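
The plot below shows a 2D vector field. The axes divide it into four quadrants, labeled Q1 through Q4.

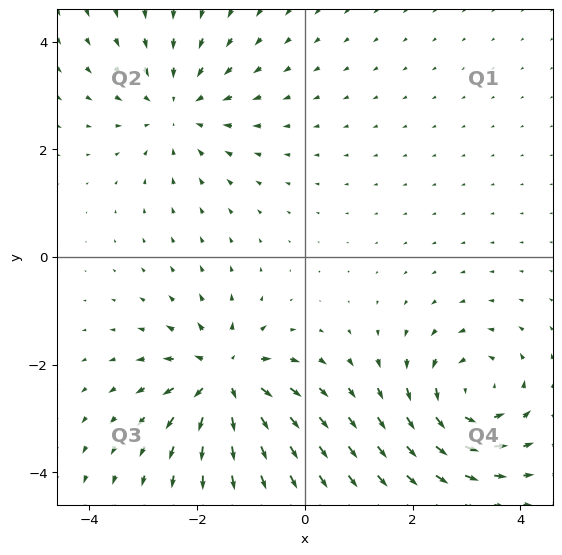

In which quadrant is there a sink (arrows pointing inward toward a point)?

Q2

The sink sits at approximately (-2.4, 2.8), which lies in quadrant Q2. The divergence there is about -3, negative as expected for a sink.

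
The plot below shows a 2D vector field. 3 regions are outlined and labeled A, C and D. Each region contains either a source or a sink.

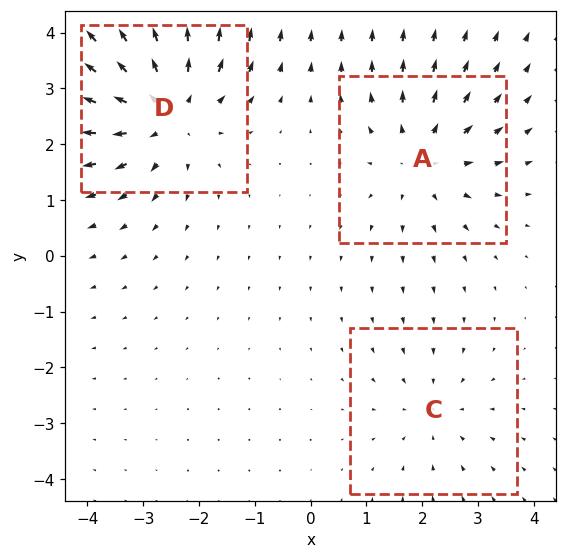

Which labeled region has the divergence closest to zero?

Divergence at each region's feature centre — A: about +3, C: about -2, D: about +4. Region C is closest to zero.

C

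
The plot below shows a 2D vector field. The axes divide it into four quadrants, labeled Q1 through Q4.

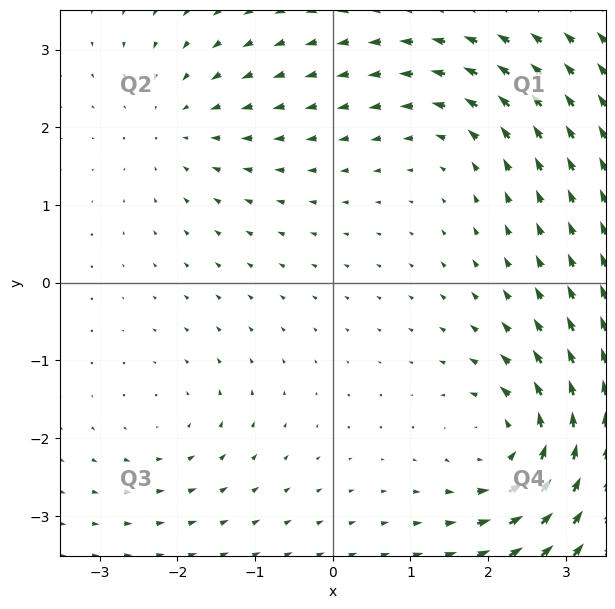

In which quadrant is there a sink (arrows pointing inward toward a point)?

The sink sits at approximately (-2.0, 2.0), which lies in quadrant Q2. The divergence there is about -3, negative as expected for a sink.

Q2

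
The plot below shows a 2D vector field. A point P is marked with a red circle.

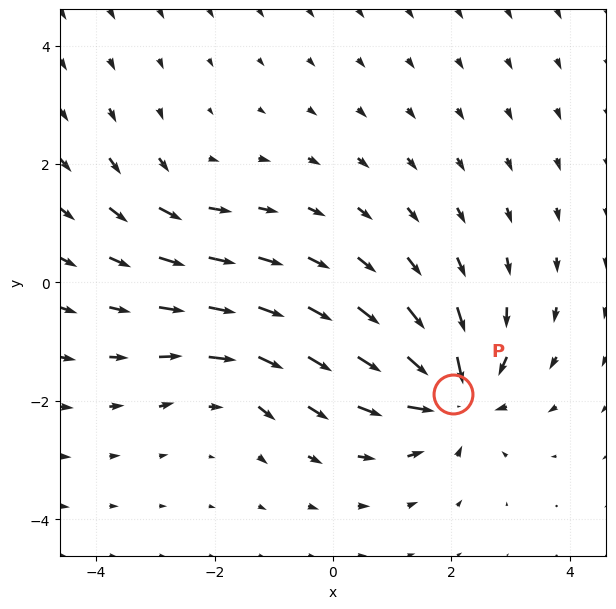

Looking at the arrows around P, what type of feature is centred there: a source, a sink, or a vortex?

At P (2.0, -1.9) the arrows converge inward. Divergence about -6, curl ≈0 — negative divergence with near-zero curl is a sink.

sink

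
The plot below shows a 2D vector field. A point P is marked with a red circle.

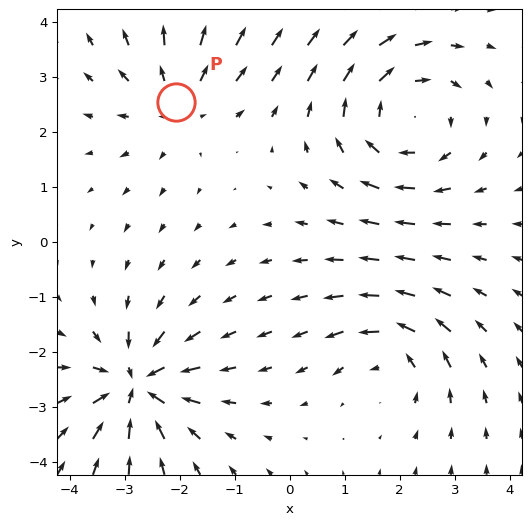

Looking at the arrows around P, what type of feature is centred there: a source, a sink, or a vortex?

source

At P (-2.1, 2.5) the arrows spread outward. Divergence about +3, curl ≈0 — positive divergence with near-zero curl is a source.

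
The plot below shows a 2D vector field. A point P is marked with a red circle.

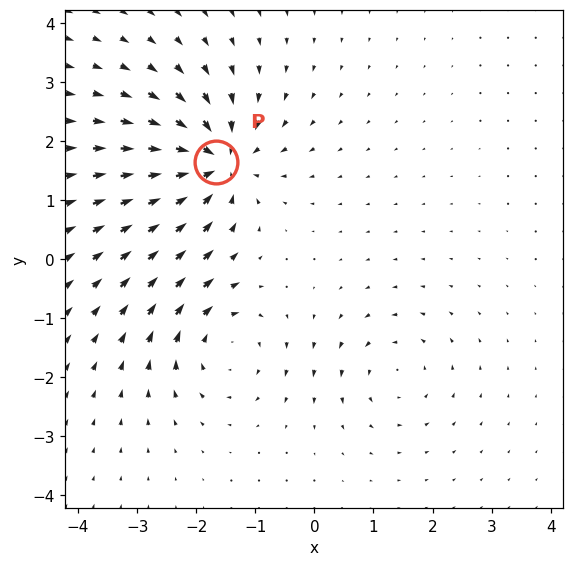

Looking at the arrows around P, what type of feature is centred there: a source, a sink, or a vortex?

sink

At P (-1.7, 1.6) the arrows converge inward. Divergence about -7, curl ≈0 — negative divergence with near-zero curl is a sink.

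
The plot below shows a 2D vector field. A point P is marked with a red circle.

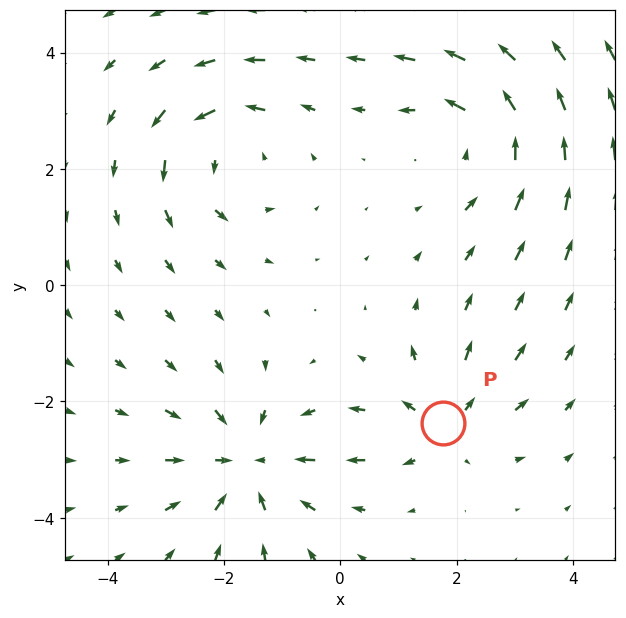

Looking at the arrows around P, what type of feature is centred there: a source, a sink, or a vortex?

source

At P (1.8, -2.4) the arrows spread outward. Divergence about +4, curl ≈0 — positive divergence with near-zero curl is a source.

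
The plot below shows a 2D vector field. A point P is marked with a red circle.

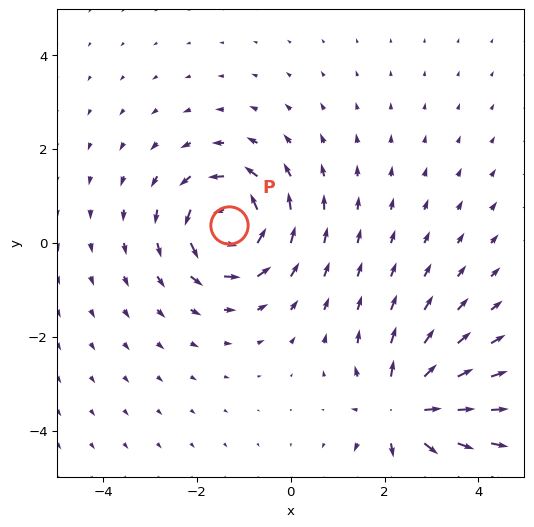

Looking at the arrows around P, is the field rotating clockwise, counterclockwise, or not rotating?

counterclockwise

Near P at (-1.3, 0.4) the arrows circulate counterclockwise. The curl (z-component) there is about +6; positive curl means counterclockwise rotation.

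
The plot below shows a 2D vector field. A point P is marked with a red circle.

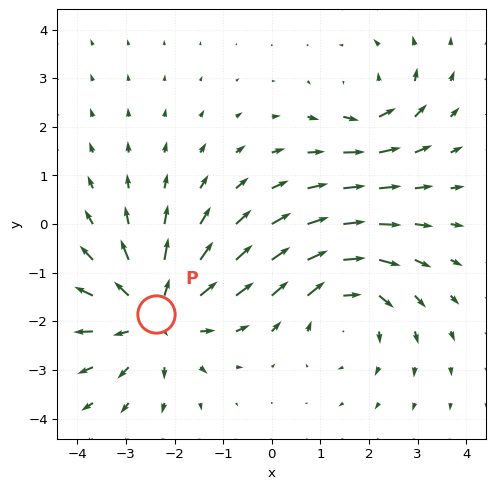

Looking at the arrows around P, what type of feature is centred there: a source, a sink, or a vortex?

At P (-2.4, -1.8) the arrows spread outward. Divergence about +4, curl ≈0 — positive divergence with near-zero curl is a source.

source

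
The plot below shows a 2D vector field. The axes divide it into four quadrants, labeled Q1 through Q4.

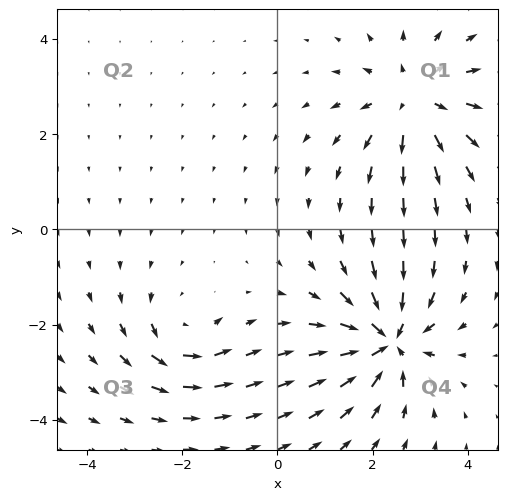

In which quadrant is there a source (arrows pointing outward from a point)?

Q1

The source sits at approximately (2.9, 2.7), which lies in quadrant Q1. The divergence there is about +4, positive as expected for a source.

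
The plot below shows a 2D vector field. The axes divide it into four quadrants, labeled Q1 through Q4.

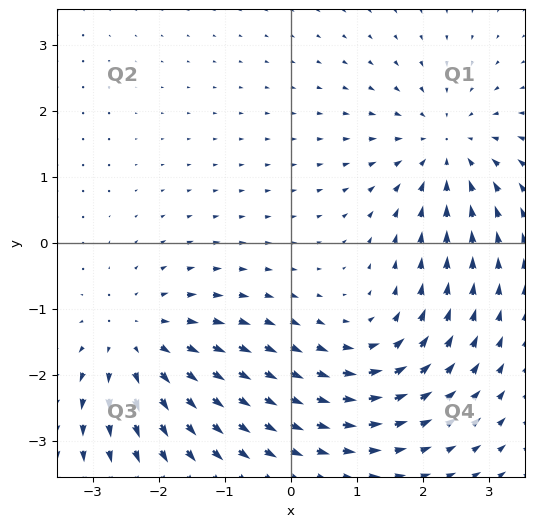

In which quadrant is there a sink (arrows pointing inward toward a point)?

The sink sits at approximately (2.4, 1.4), which lies in quadrant Q1. The divergence there is about -4, negative as expected for a sink.

Q1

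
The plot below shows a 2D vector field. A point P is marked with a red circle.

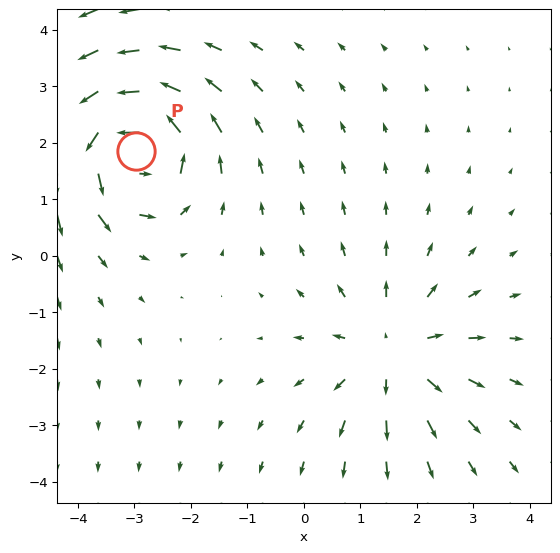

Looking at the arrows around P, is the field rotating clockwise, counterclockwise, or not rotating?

counterclockwise

Near P at (-3.0, 1.9) the arrows circulate counterclockwise. The curl (z-component) there is about +6; positive curl means counterclockwise rotation.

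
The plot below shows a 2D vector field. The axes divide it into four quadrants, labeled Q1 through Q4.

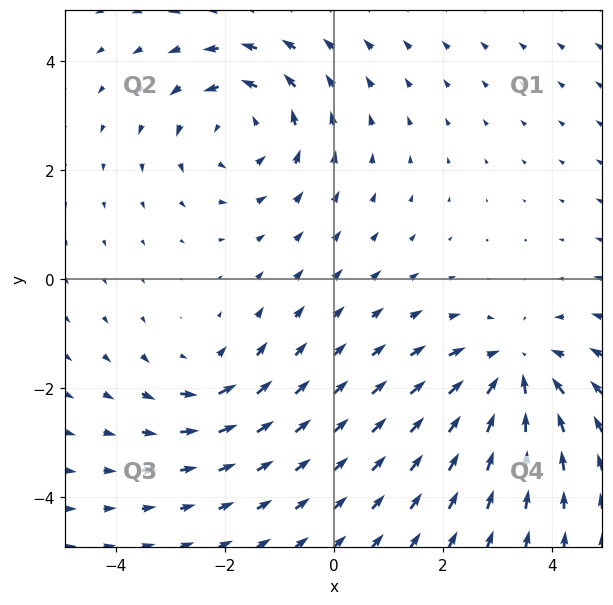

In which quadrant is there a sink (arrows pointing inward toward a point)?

Q4

The sink sits at approximately (3.3, -1.7), which lies in quadrant Q4. The divergence there is about -4, negative as expected for a sink.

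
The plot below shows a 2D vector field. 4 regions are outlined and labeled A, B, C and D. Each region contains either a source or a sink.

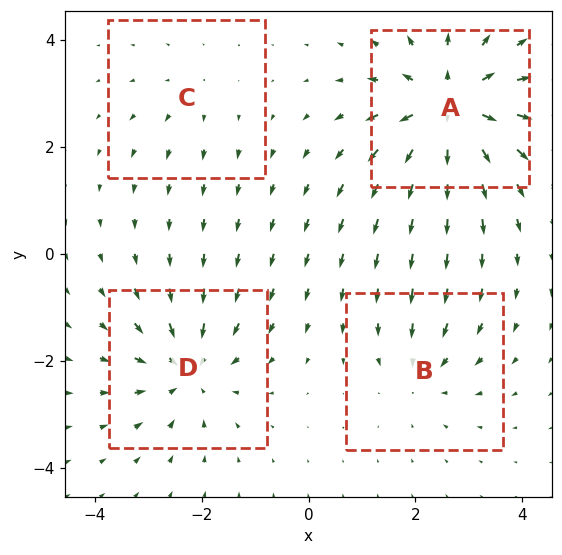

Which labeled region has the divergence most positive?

A

Divergence at each region's feature centre — A: about +8, B: about -4, C: about +2, D: about -5. Region A is most positive.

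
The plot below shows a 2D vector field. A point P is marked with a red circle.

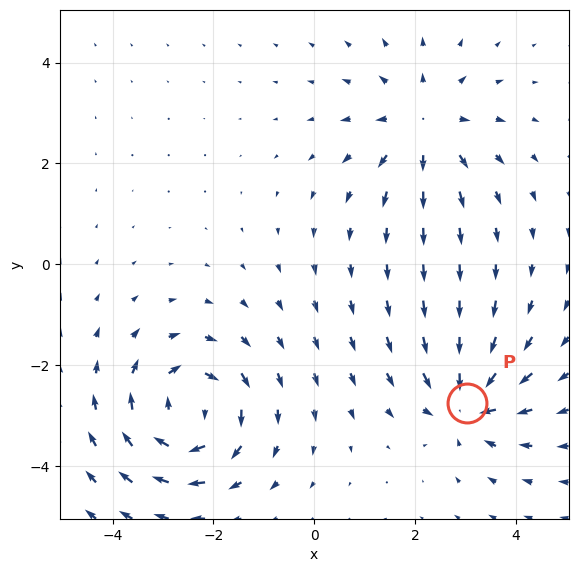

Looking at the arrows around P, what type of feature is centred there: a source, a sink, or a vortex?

At P (3.0, -2.8) the arrows converge inward. Divergence about -5, curl ≈0 — negative divergence with near-zero curl is a sink.

sink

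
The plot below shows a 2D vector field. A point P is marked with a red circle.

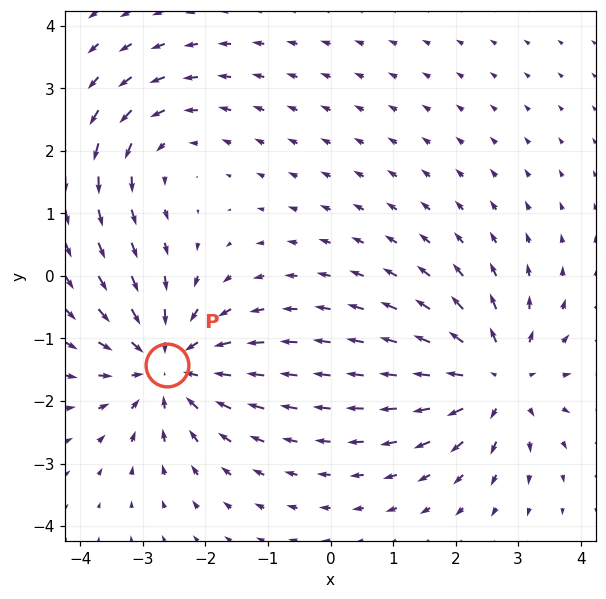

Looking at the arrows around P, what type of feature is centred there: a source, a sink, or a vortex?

sink

At P (-2.6, -1.4) the arrows converge inward. Divergence about -5, curl ≈0 — negative divergence with near-zero curl is a sink.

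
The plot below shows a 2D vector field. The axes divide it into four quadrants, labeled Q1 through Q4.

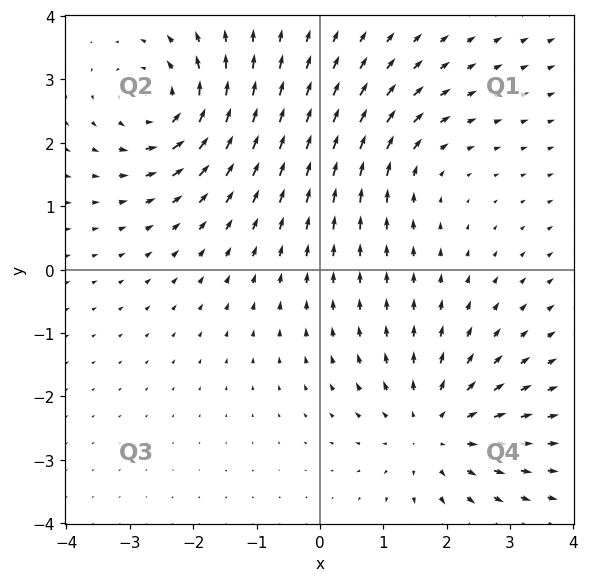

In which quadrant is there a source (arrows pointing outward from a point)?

The source sits at approximately (1.8, -2.5), which lies in quadrant Q4. The divergence there is about +4, positive as expected for a source.

Q4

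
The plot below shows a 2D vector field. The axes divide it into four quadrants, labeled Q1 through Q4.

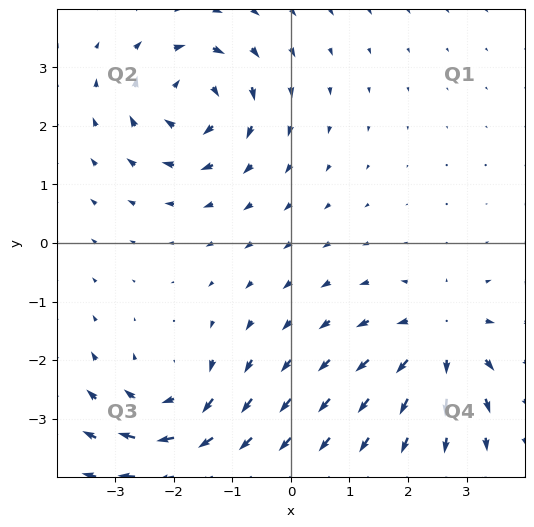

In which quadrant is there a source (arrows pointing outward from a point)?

The source sits at approximately (2.6, -1.6), which lies in quadrant Q4. The divergence there is about +5, positive as expected for a source.

Q4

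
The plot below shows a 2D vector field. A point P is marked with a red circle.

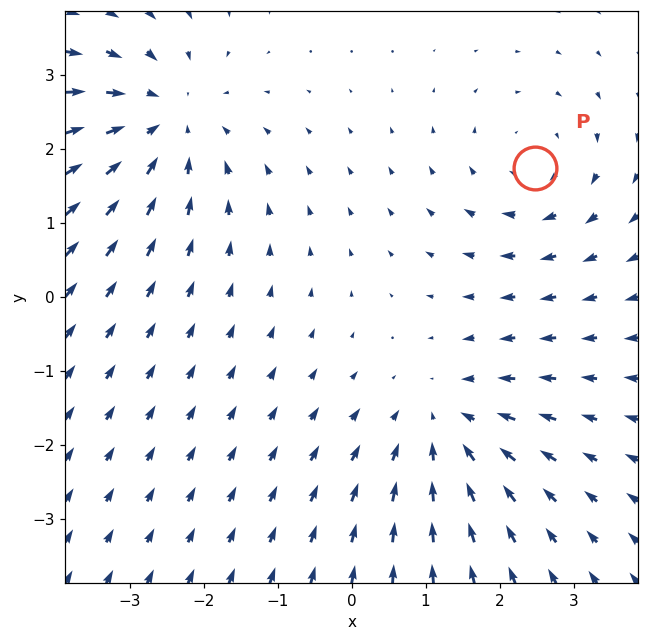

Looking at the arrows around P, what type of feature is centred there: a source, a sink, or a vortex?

vortex

At P (2.5, 1.7) the arrows circulate clockwise. Divergence ≈0, curl about -3 — near-zero divergence with nonzero curl is a vortex.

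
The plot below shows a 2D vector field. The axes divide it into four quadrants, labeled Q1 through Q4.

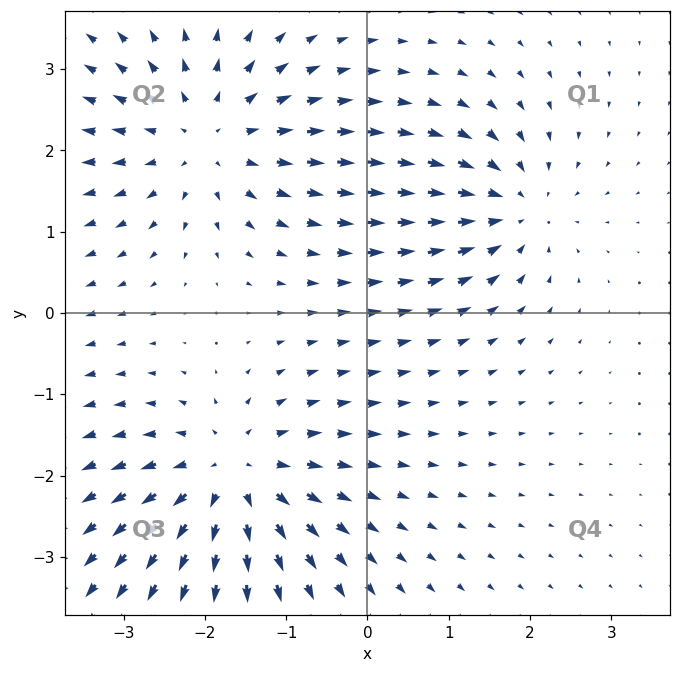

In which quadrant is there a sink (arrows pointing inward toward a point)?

Q1

The sink sits at approximately (1.8, 1.3), which lies in quadrant Q1. The divergence there is about -3, negative as expected for a sink.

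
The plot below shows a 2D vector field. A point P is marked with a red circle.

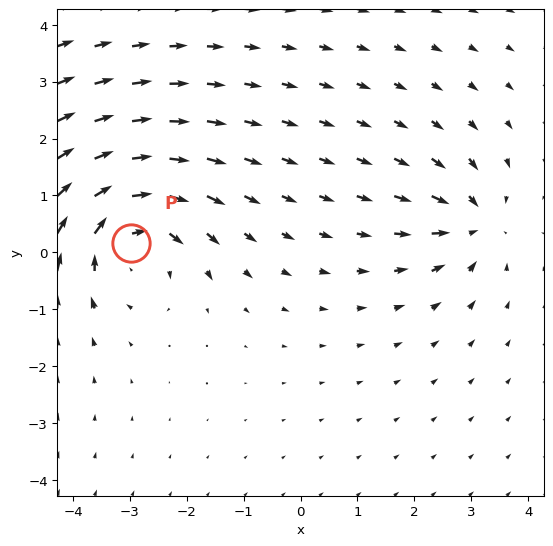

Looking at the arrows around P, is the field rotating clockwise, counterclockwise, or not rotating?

Near P at (-3.0, 0.2) the arrows circulate clockwise. The curl (z-component) there is about -5; negative curl means clockwise rotation.

clockwise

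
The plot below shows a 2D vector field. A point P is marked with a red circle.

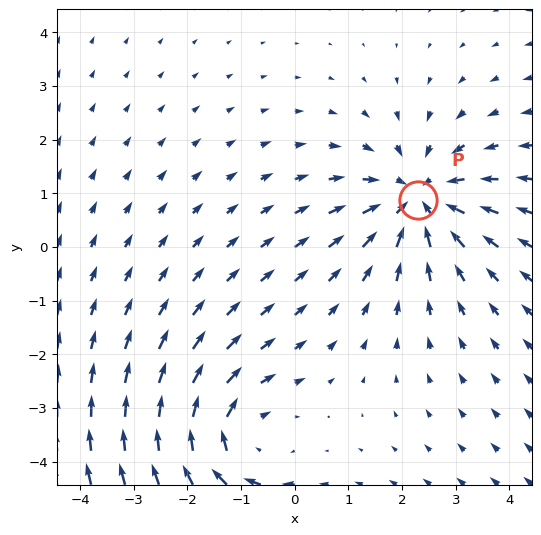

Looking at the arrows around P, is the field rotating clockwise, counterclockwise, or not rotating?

Near P at (2.3, 0.9) the arrows show no circulation. The curl there is ≈0.

not rotating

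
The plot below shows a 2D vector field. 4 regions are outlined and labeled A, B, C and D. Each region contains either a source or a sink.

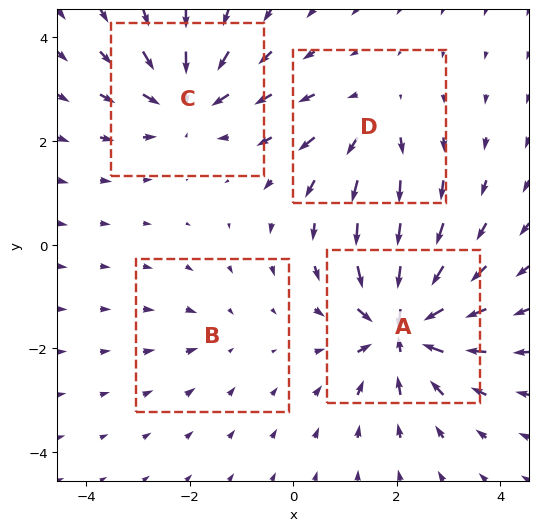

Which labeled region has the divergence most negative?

Divergence at each region's feature centre — A: about -9, B: about -2, C: about -6, D: about +4. Region A is most negative.

A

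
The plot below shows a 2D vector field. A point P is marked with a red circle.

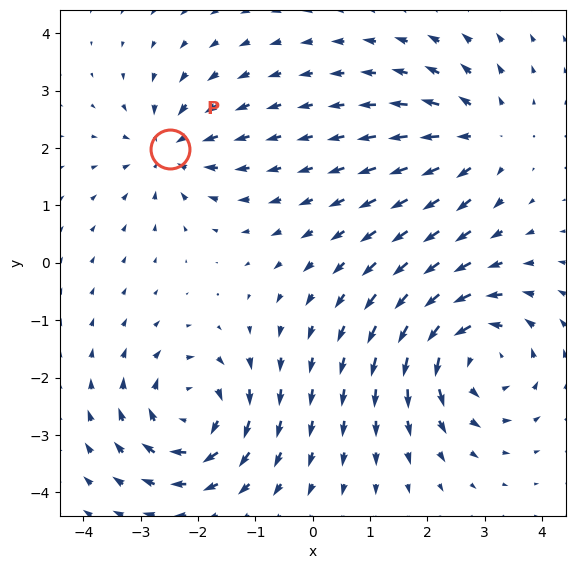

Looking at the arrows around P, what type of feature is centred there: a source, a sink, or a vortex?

At P (-2.5, 2.0) the arrows converge inward. Divergence about -4, curl ≈0 — negative divergence with near-zero curl is a sink.

sink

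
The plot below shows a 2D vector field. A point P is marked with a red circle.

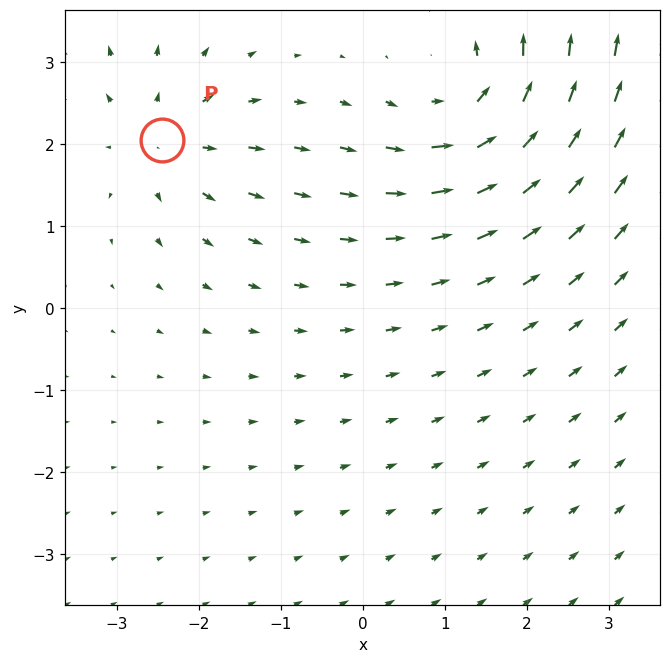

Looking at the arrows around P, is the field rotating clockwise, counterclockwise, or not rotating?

not rotating

Near P at (-2.5, 2.0) the arrows show no circulation. The curl there is ≈0.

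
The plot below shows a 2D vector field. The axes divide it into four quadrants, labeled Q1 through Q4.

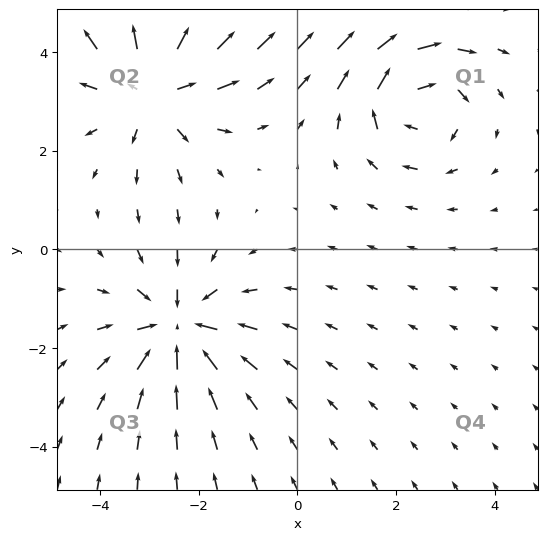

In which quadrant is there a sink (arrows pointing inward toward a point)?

Q3

The sink sits at approximately (-2.4, -1.6), which lies in quadrant Q3. The divergence there is about -3, negative as expected for a sink.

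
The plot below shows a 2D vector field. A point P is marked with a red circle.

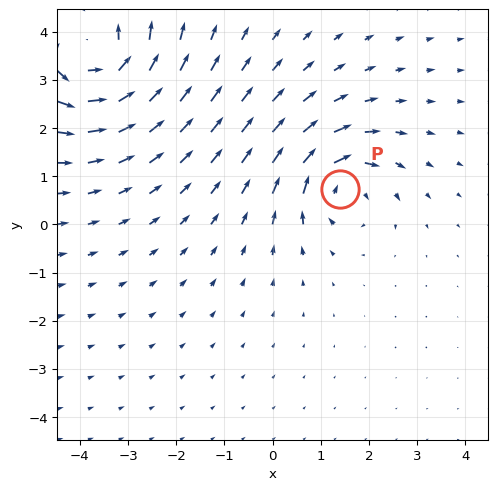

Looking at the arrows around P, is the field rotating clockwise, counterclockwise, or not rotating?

clockwise

Near P at (1.4, 0.7) the arrows circulate clockwise. The curl (z-component) there is about -4; negative curl means clockwise rotation.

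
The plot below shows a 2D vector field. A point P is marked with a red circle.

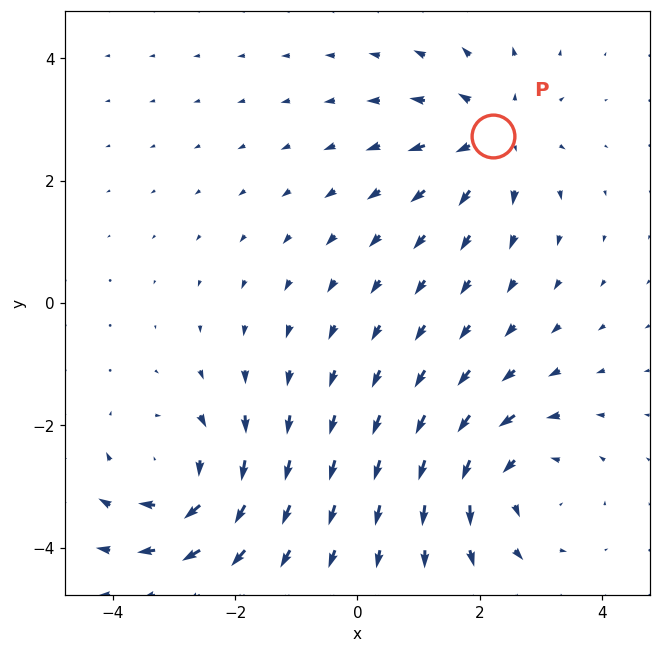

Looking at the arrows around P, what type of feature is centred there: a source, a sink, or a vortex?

source

At P (2.2, 2.7) the arrows spread outward. Divergence about +5, curl ≈0 — positive divergence with near-zero curl is a source.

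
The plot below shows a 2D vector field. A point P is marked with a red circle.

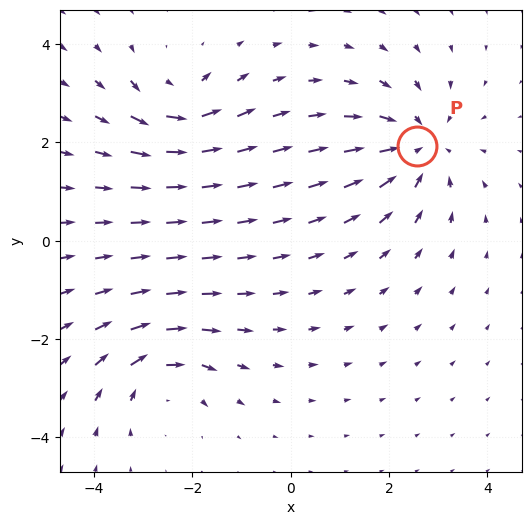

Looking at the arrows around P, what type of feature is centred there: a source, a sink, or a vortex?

At P (2.6, 1.9) the arrows converge inward. Divergence about -4, curl ≈0 — negative divergence with near-zero curl is a sink.

sink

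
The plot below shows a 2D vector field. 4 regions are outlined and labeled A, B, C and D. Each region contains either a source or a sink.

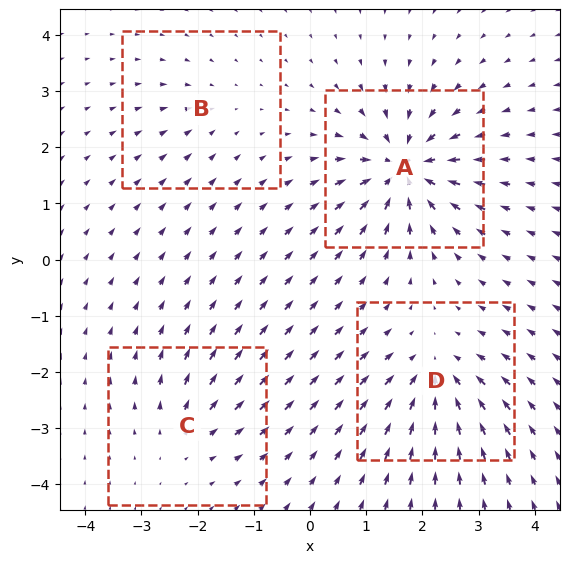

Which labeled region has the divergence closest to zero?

Divergence at each region's feature centre — A: about -9, B: about -3, C: about +4, D: about -6. Region B is closest to zero.

B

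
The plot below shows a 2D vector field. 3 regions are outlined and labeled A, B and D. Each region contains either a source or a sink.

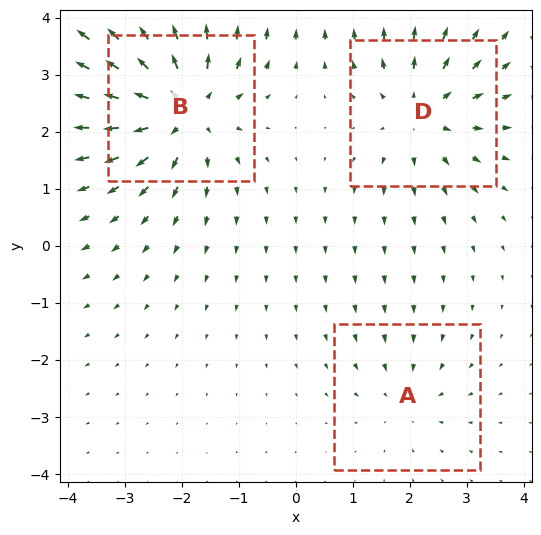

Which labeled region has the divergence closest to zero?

A

Divergence at each region's feature centre — A: about -2, B: about +5, D: about +4. Region A is closest to zero.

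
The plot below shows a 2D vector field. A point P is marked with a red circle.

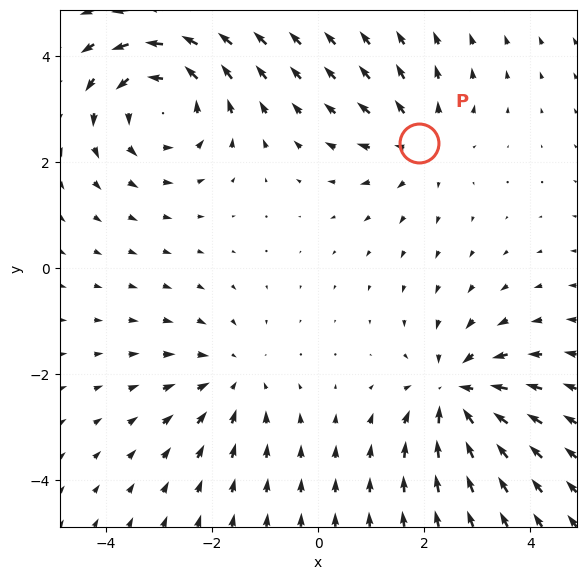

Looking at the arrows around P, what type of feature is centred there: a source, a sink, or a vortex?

At P (1.9, 2.4) the arrows spread outward. Divergence about +3, curl ≈0 — positive divergence with near-zero curl is a source.

source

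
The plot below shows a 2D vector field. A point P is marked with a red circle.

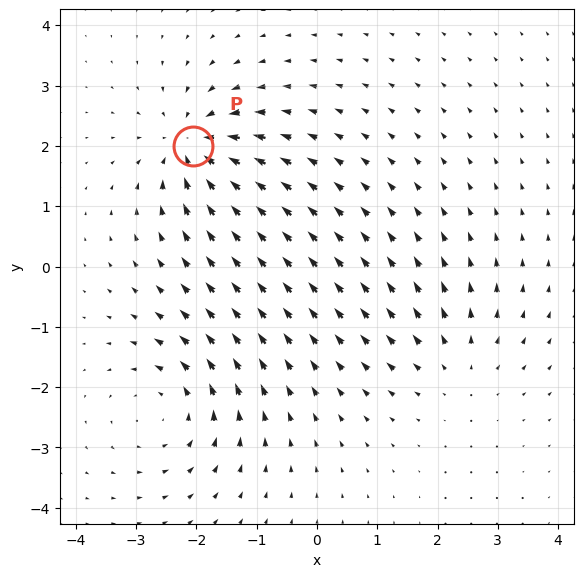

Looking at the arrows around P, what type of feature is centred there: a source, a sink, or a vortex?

sink

At P (-2.0, 2.0) the arrows converge inward. Divergence about -7, curl ≈0 — negative divergence with near-zero curl is a sink.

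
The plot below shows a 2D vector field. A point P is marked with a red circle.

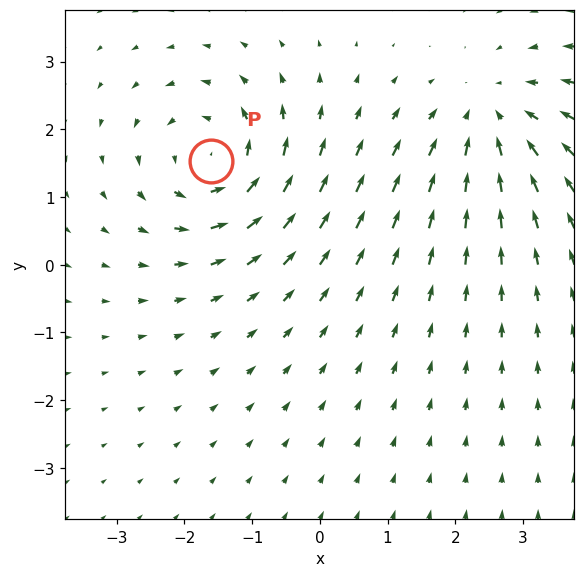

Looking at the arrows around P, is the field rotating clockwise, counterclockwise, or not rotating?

Near P at (-1.6, 1.5) the arrows circulate counterclockwise. The curl (z-component) there is about +5; positive curl means counterclockwise rotation.

counterclockwise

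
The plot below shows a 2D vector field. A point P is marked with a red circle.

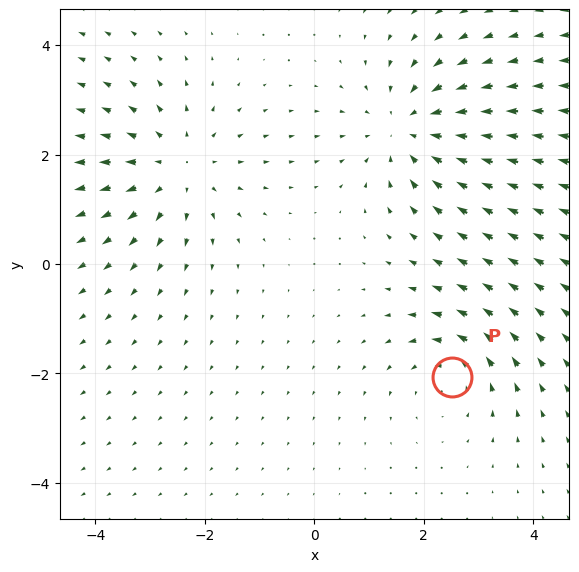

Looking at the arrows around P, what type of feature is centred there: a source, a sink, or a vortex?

vortex

At P (2.5, -2.1) the arrows circulate counterclockwise. Divergence ≈0, curl about +3 — near-zero divergence with nonzero curl is a vortex.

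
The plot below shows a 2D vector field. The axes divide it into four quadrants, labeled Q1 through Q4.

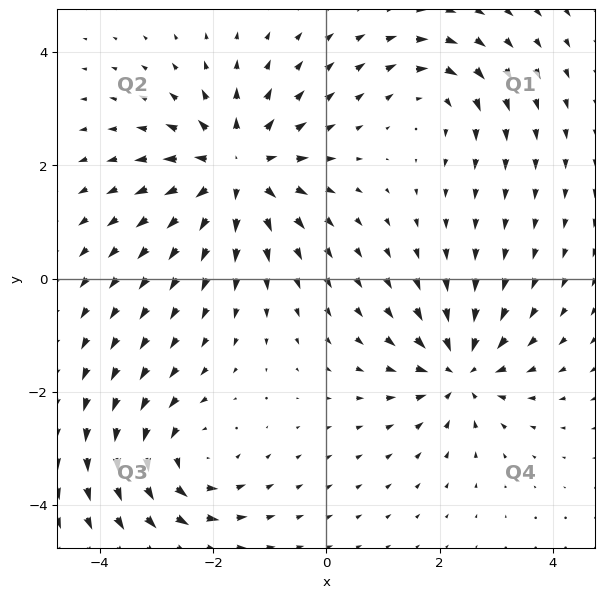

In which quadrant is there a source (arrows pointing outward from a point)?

Q2

The source sits at approximately (-1.6, 1.9), which lies in quadrant Q2. The divergence there is about +6, positive as expected for a source.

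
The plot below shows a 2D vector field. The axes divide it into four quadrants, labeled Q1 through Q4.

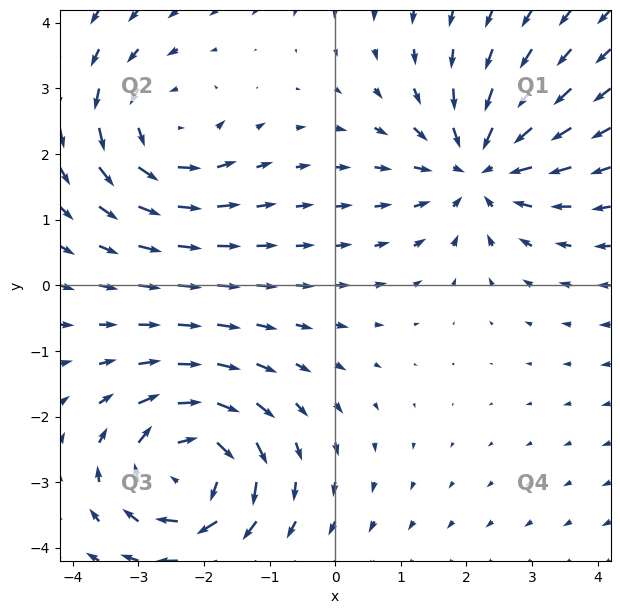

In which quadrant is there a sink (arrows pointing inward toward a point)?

Q1

The sink sits at approximately (2.2, 1.8), which lies in quadrant Q1. The divergence there is about -4, negative as expected for a sink.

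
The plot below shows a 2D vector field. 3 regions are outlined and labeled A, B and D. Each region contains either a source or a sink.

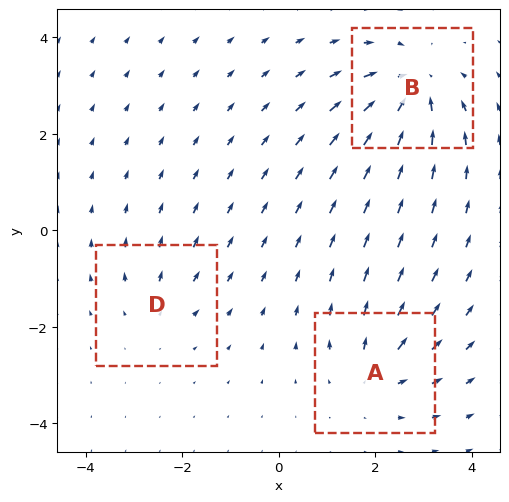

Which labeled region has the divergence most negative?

Divergence at each region's feature centre — A: about +3, B: about -5, D: about +2. Region B is most negative.

B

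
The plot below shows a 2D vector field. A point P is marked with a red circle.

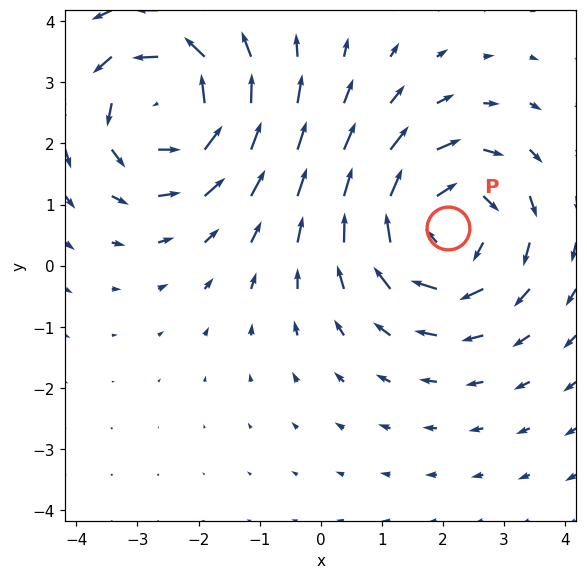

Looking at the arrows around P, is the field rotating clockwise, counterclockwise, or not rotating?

Near P at (2.1, 0.6) the arrows circulate clockwise. The curl (z-component) there is about -4; negative curl means clockwise rotation.

clockwise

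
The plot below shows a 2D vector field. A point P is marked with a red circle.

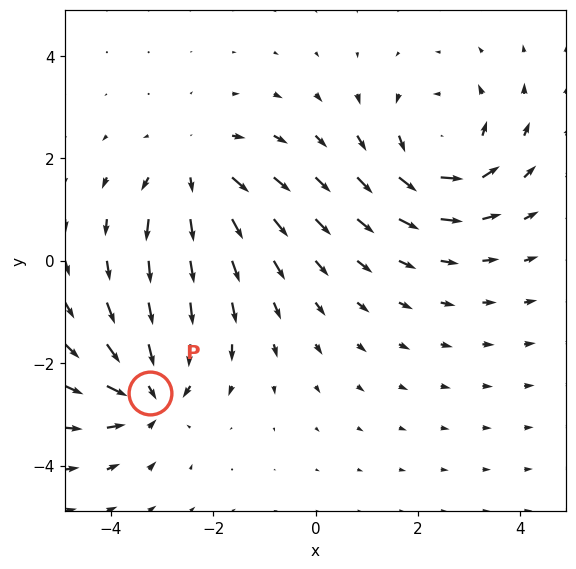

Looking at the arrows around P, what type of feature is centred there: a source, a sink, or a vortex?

At P (-3.2, -2.6) the arrows converge inward. Divergence about -4, curl ≈0 — negative divergence with near-zero curl is a sink.

sink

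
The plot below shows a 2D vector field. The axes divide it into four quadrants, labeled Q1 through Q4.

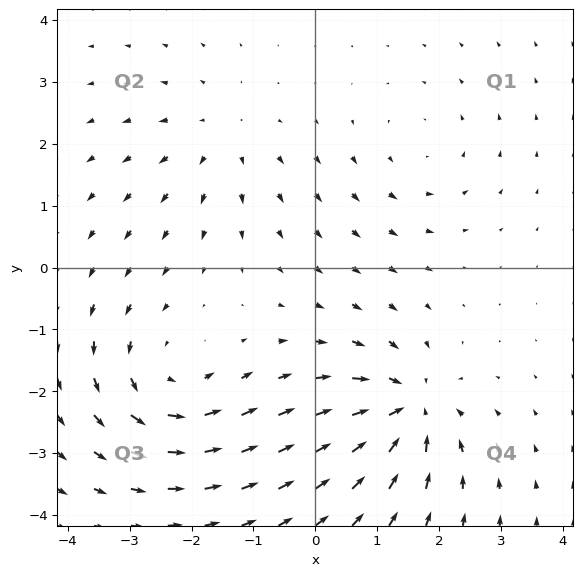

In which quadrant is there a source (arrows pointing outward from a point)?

The source sits at approximately (-1.5, 2.1), which lies in quadrant Q2. The divergence there is about +3, positive as expected for a source.

Q2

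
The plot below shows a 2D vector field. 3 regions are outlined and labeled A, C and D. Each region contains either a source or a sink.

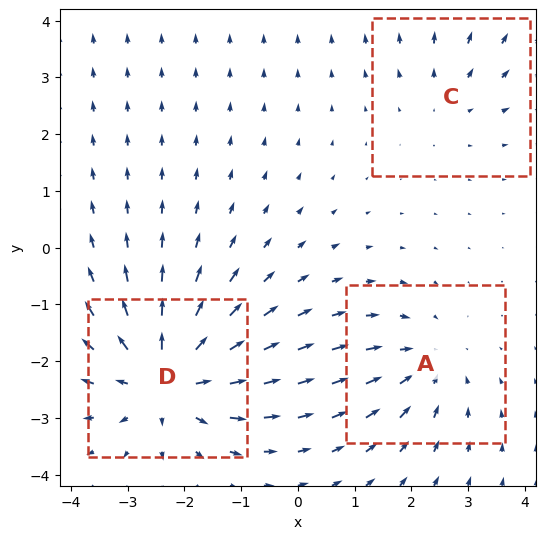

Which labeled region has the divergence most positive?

D

Divergence at each region's feature centre — A: about -3, C: about +2, D: about +5. Region D is most positive.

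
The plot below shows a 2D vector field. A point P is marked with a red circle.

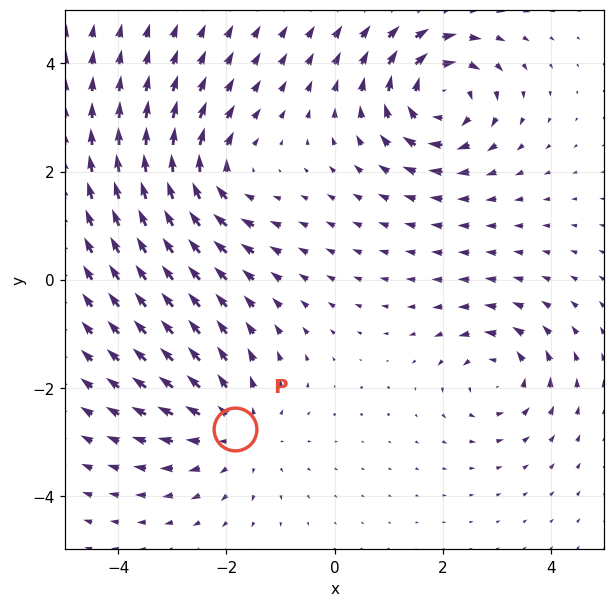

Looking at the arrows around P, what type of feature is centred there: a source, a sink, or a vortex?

At P (-1.8, -2.8) the arrows spread outward. Divergence about +3, curl ≈0 — positive divergence with near-zero curl is a source.

source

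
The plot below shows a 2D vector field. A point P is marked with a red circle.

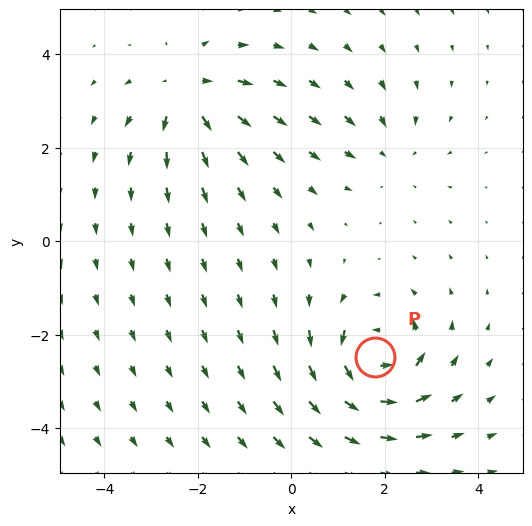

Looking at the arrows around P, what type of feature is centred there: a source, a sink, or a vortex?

vortex

At P (1.8, -2.5) the arrows circulate counterclockwise. Divergence ≈0, curl about +6 — near-zero divergence with nonzero curl is a vortex.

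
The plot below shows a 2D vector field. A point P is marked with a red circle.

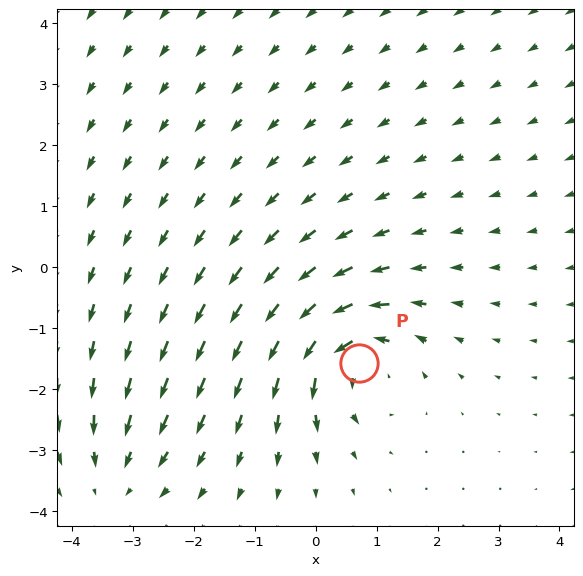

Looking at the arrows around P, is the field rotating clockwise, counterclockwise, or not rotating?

counterclockwise

Near P at (0.7, -1.6) the arrows circulate counterclockwise. The curl (z-component) there is about +5; positive curl means counterclockwise rotation.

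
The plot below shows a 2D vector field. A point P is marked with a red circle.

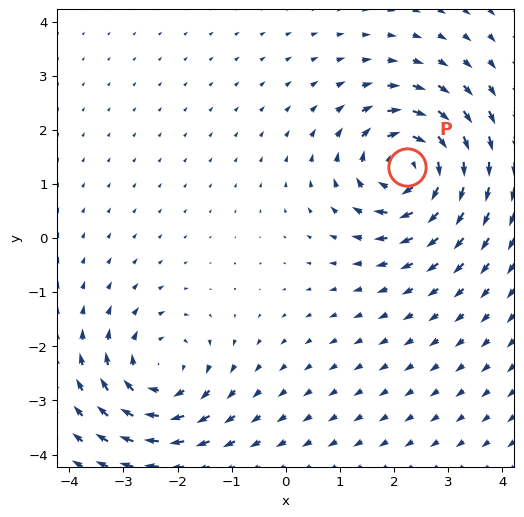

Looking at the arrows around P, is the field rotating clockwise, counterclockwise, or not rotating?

Near P at (2.2, 1.3) the arrows circulate clockwise. The curl (z-component) there is about -6; negative curl means clockwise rotation.

clockwise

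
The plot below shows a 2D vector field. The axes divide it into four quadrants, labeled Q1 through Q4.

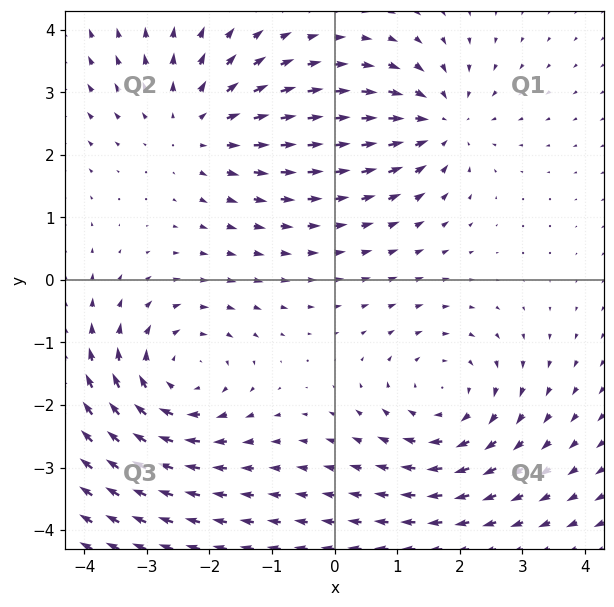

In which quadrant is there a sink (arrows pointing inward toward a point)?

The sink sits at approximately (1.7, 2.5), which lies in quadrant Q1. The divergence there is about -4, negative as expected for a sink.

Q1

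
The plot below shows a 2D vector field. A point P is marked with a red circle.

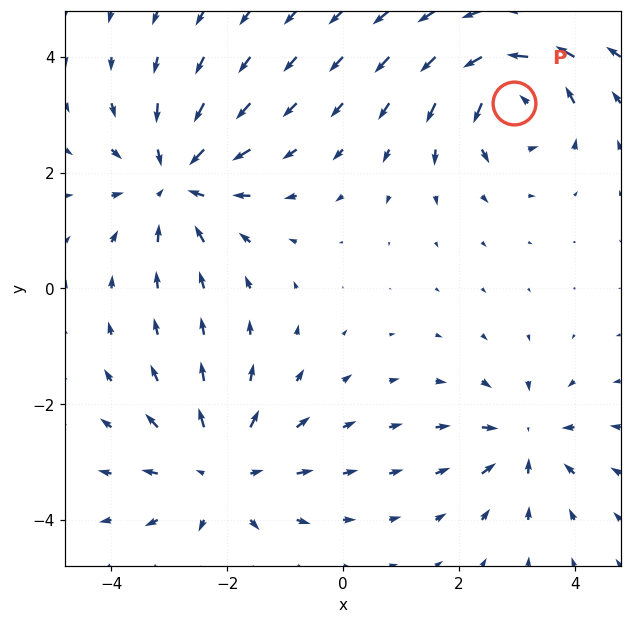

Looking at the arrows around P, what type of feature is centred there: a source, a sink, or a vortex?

At P (2.9, 3.2) the arrows circulate counterclockwise. Divergence ≈0, curl about +6 — near-zero divergence with nonzero curl is a vortex.

vortex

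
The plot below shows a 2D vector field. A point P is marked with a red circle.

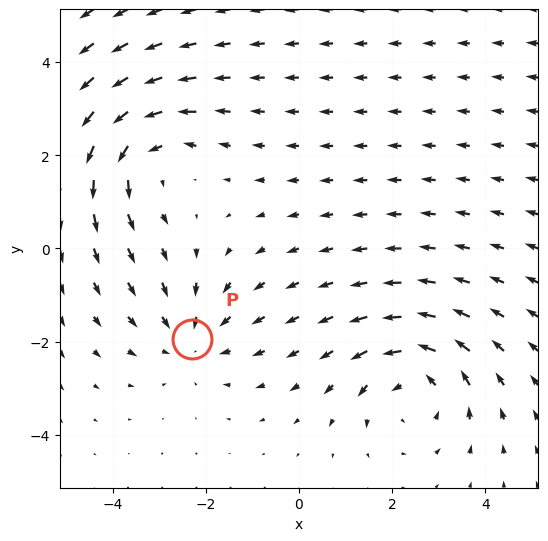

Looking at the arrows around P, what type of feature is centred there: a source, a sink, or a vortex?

At P (-2.3, -1.9) the arrows converge inward. Divergence about -3, curl ≈0 — negative divergence with near-zero curl is a sink.

sink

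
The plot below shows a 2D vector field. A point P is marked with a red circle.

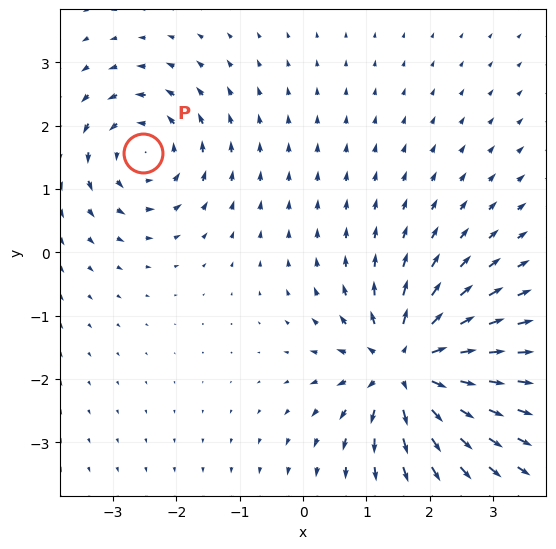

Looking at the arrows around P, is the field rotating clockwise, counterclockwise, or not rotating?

Near P at (-2.5, 1.6) the arrows circulate counterclockwise. The curl (z-component) there is about +4; positive curl means counterclockwise rotation.

counterclockwise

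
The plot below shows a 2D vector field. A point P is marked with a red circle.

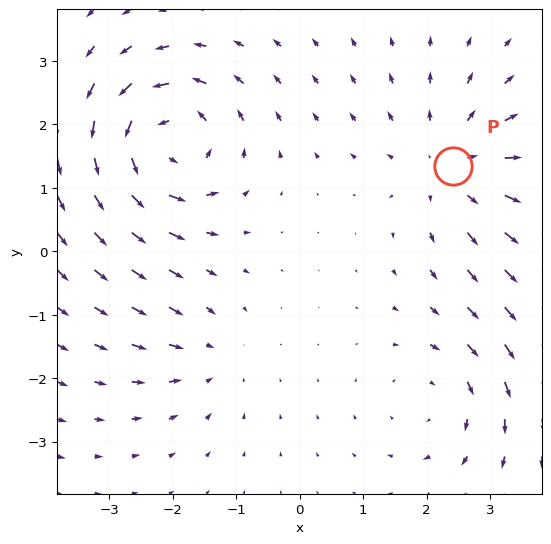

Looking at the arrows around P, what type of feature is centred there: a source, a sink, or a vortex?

At P (2.4, 1.3) the arrows spread outward. Divergence about +4, curl ≈0 — positive divergence with near-zero curl is a source.

source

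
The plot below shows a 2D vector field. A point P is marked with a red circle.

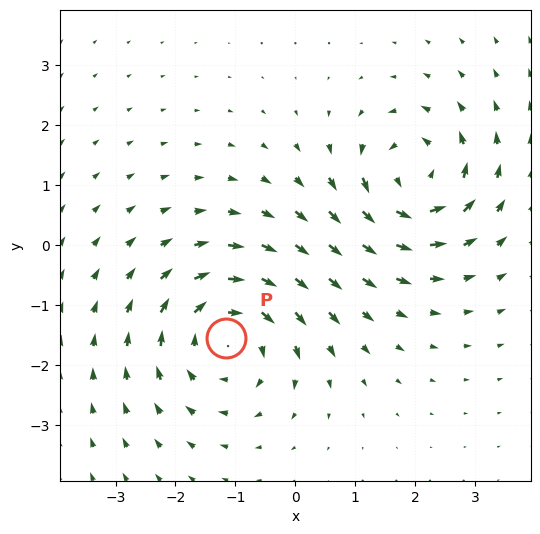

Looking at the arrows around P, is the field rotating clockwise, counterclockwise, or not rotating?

Near P at (-1.2, -1.6) the arrows circulate clockwise. The curl (z-component) there is about -4; negative curl means clockwise rotation.

clockwise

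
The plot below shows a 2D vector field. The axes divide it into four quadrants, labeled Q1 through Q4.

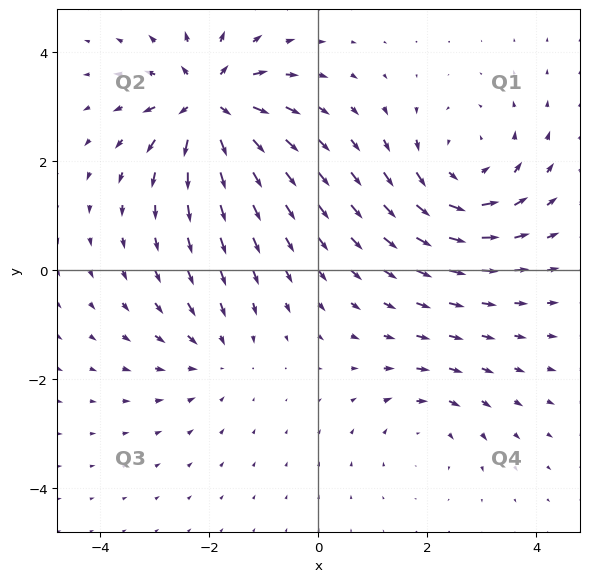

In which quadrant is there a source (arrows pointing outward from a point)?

The source sits at approximately (-2.0, 3.1), which lies in quadrant Q2. The divergence there is about +7, positive as expected for a source.

Q2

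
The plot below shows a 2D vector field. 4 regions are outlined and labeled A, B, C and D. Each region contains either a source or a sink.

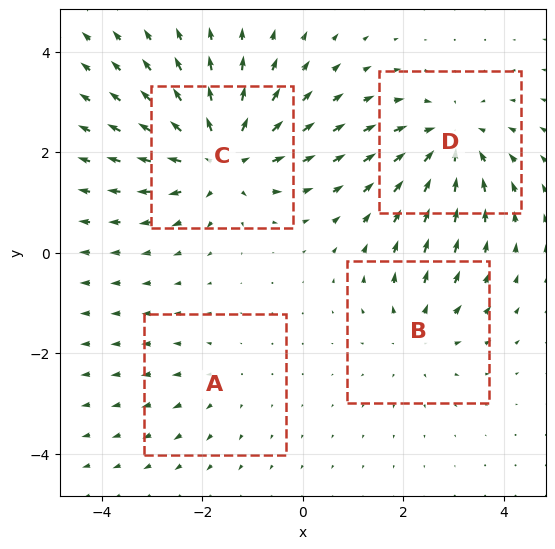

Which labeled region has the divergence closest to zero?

A

Divergence at each region's feature centre — A: about +2, B: about +3, C: about +6, D: about -5. Region A is closest to zero.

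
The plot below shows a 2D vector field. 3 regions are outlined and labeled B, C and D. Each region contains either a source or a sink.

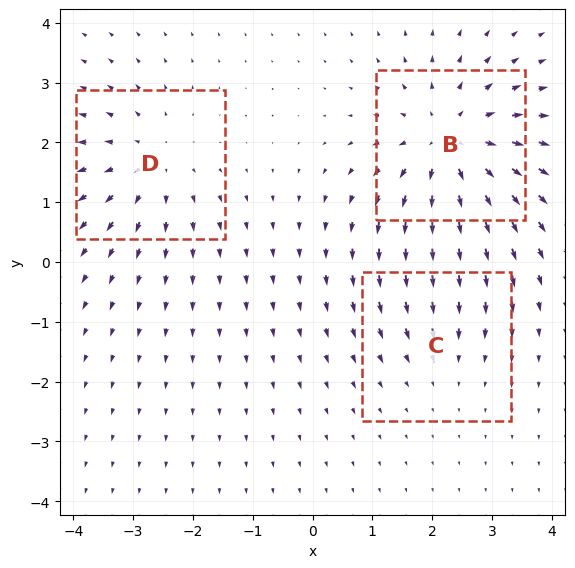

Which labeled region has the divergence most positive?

Divergence at each region's feature centre — B: about +5, C: about -2, D: about +3. Region B is most positive.

B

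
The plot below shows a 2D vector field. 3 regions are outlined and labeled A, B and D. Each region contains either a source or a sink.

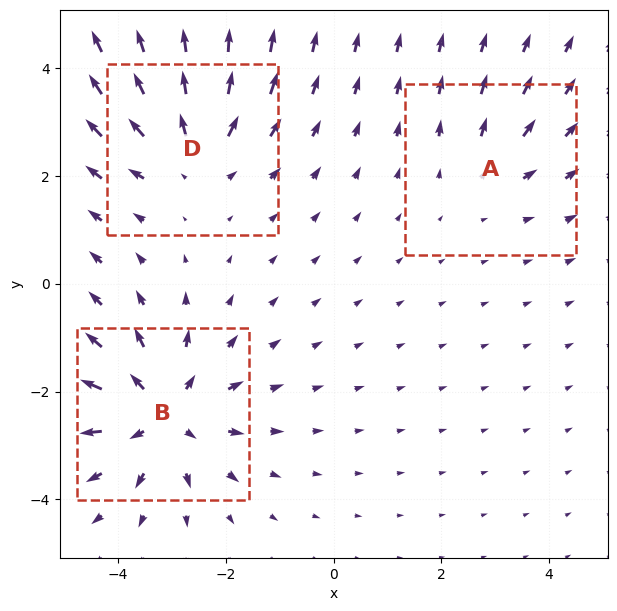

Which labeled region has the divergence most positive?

B

Divergence at each region's feature centre — A: about +2, B: about +4, D: about +3. Region B is most positive.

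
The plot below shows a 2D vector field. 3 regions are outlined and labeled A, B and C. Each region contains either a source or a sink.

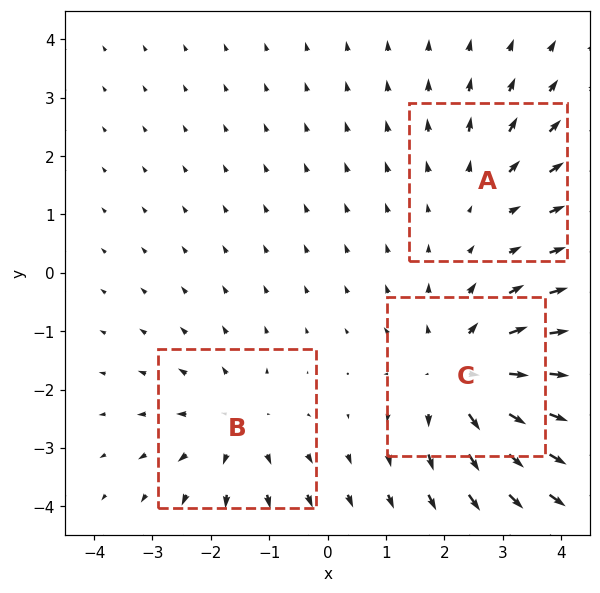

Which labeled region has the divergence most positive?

C

Divergence at each region's feature centre — A: about +2, B: about +3, C: about +4. Region C is most positive.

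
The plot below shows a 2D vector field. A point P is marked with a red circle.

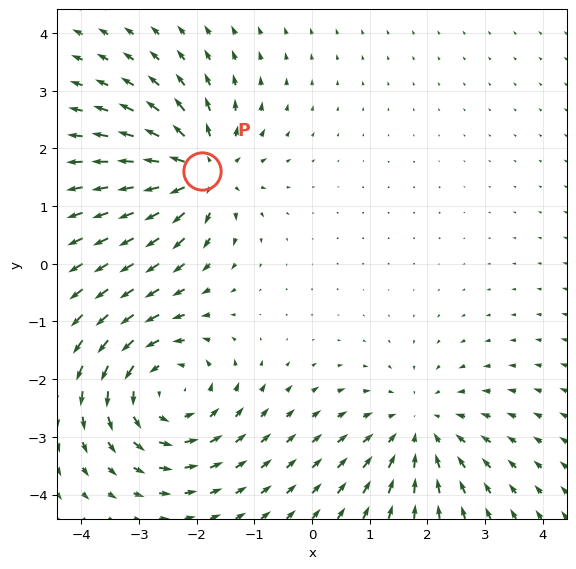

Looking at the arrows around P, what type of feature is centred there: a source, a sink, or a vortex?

source

At P (-1.9, 1.6) the arrows spread outward. Divergence about +6, curl ≈0 — positive divergence with near-zero curl is a source.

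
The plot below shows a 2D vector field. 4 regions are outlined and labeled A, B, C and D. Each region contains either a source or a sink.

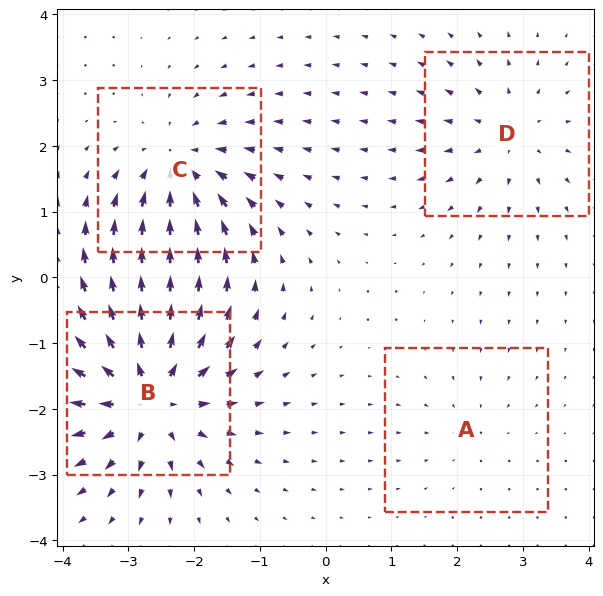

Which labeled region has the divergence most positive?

B

Divergence at each region's feature centre — A: about -2, B: about +8, C: about -6, D: about +4. Region B is most positive.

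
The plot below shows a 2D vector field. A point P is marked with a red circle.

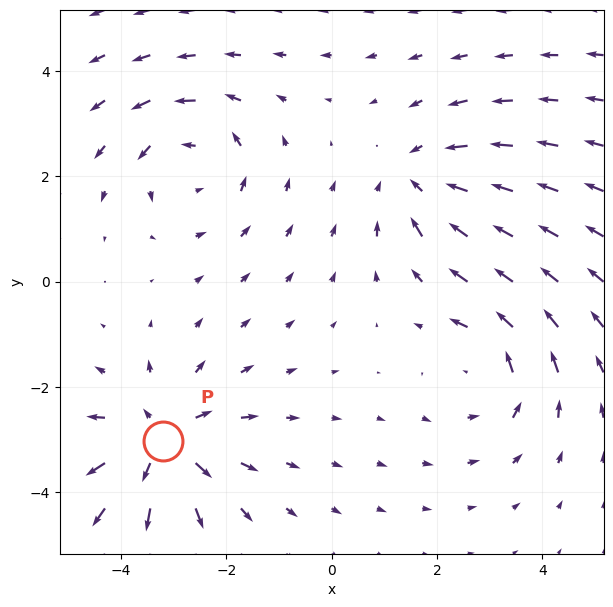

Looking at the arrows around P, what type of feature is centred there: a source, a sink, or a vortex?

source

At P (-3.2, -3.0) the arrows spread outward. Divergence about +5, curl ≈0 — positive divergence with near-zero curl is a source.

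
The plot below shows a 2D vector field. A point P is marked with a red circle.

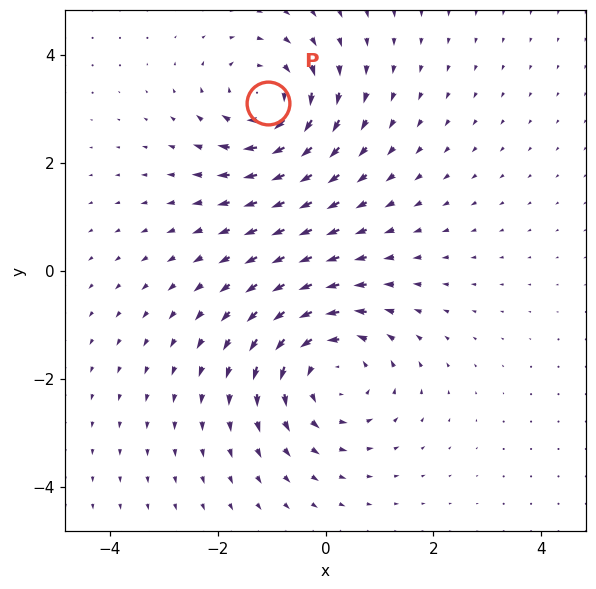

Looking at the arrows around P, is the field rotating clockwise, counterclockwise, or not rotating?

clockwise

Near P at (-1.1, 3.1) the arrows circulate clockwise. The curl (z-component) there is about -4; negative curl means clockwise rotation.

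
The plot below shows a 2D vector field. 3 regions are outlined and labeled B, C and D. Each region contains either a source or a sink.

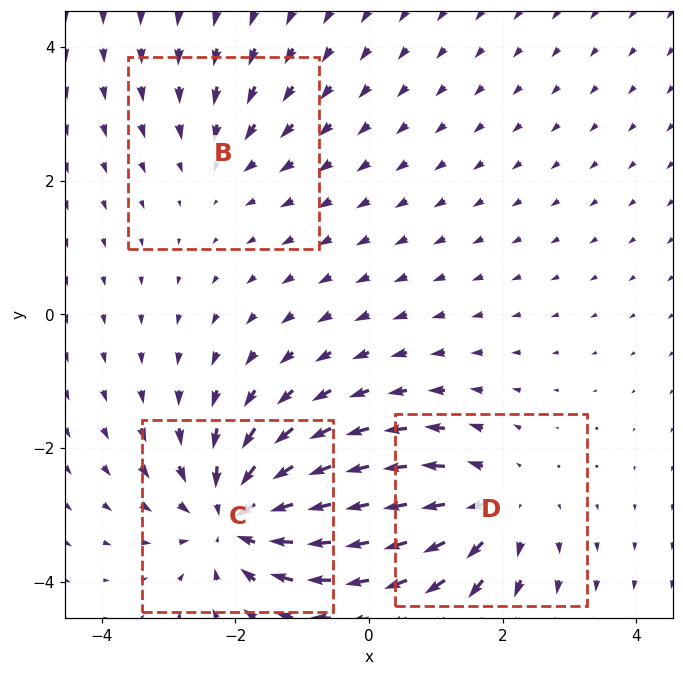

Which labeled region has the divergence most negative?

Divergence at each region's feature centre — B: about -2, C: about -5, D: about +3. Region C is most negative.

C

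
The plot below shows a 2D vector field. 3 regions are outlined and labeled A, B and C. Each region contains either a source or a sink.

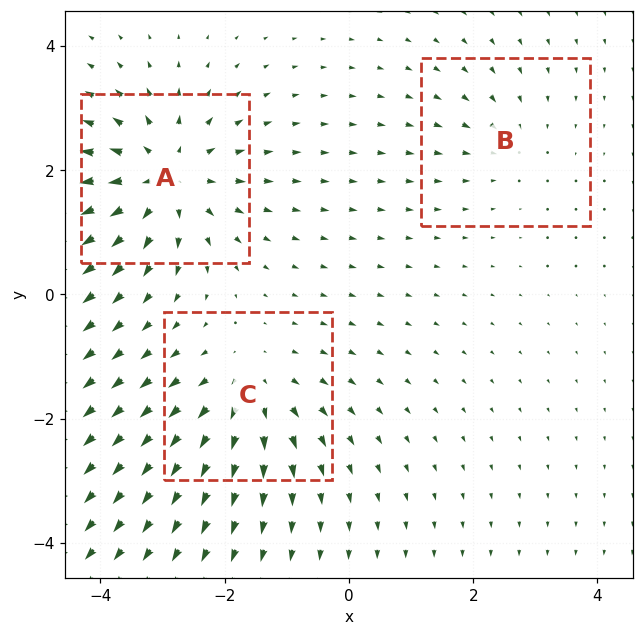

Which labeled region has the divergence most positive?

Divergence at each region's feature centre — A: about +5, B: about -2, C: about +3. Region A is most positive.

A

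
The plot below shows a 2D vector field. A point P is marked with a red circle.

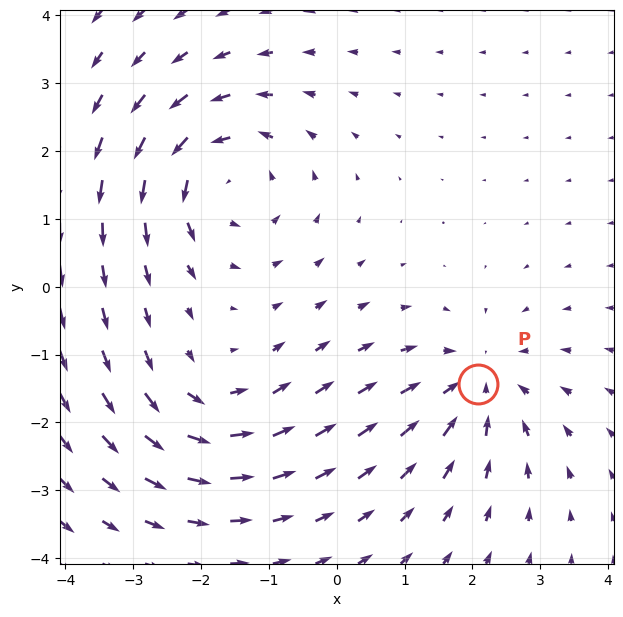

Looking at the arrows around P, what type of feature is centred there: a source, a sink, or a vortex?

At P (2.1, -1.4) the arrows converge inward. Divergence about -3, curl ≈0 — negative divergence with near-zero curl is a sink.

sink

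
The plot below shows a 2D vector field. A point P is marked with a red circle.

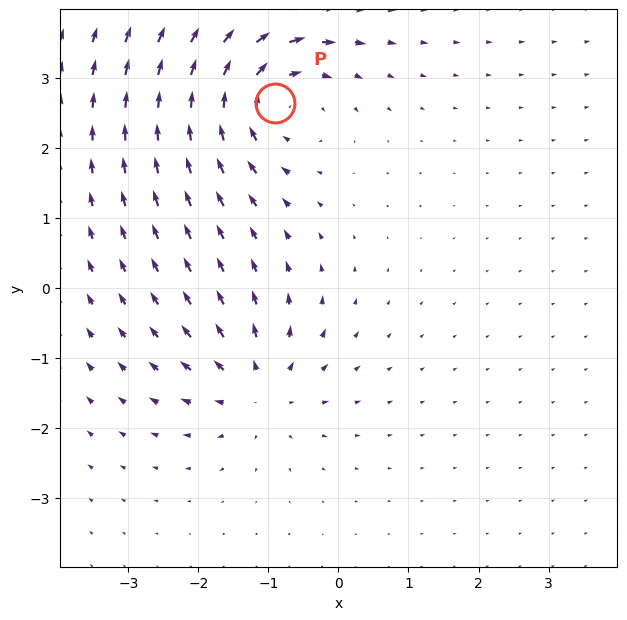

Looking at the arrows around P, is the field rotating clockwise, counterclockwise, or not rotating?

Near P at (-0.9, 2.6) the arrows circulate clockwise. The curl (z-component) there is about -5; negative curl means clockwise rotation.

clockwise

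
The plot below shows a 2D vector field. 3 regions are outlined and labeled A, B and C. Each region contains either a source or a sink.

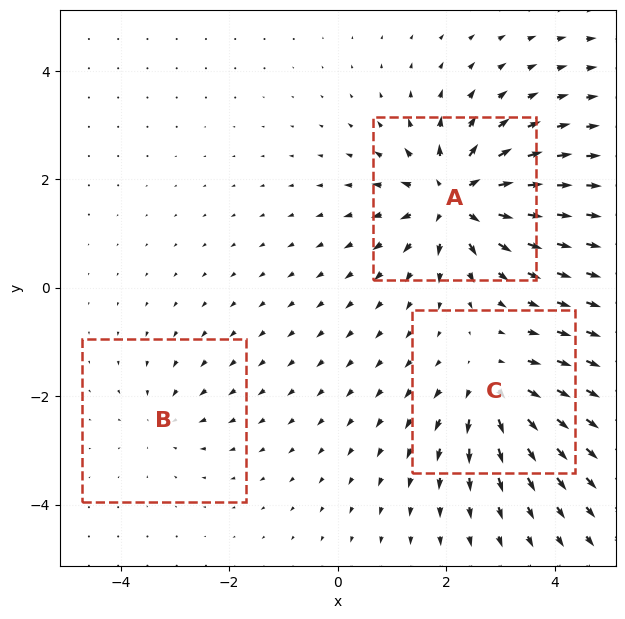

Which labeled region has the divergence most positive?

A

Divergence at each region's feature centre — A: about +6, B: about -2, C: about +4. Region A is most positive.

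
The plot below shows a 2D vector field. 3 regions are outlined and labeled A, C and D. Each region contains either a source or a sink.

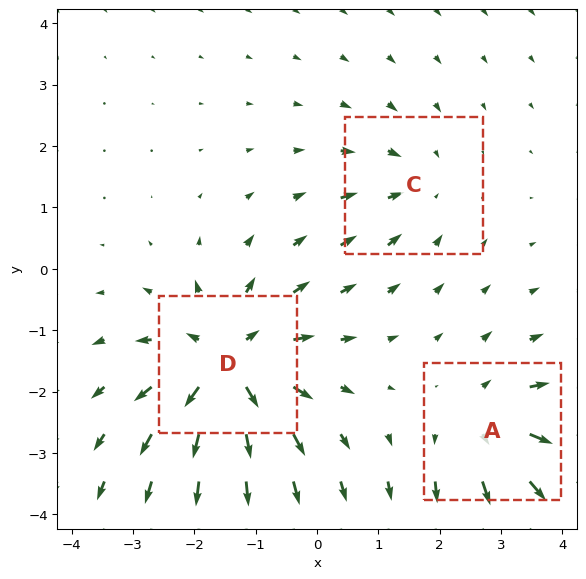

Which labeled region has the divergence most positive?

Divergence at each region's feature centre — A: about +4, C: about -2, D: about +5. Region D is most positive.

D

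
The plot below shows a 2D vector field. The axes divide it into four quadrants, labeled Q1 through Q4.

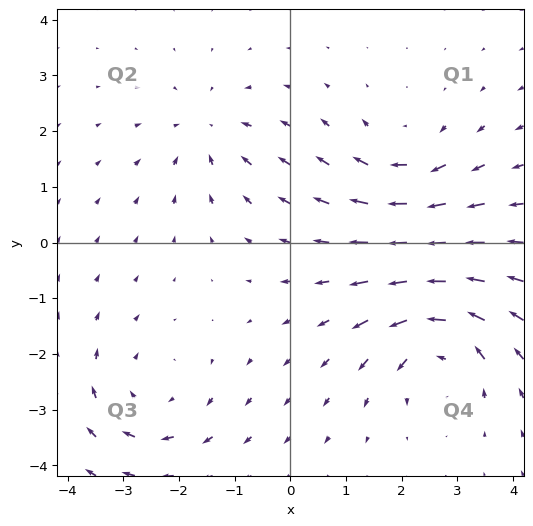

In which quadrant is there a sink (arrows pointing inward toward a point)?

Q2

The sink sits at approximately (-1.5, 2.0), which lies in quadrant Q2. The divergence there is about -3, negative as expected for a sink.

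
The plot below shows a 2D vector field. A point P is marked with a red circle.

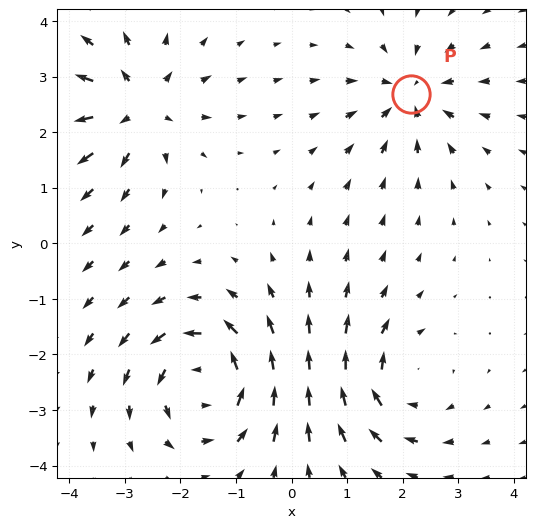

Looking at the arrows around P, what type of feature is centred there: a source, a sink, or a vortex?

sink

At P (2.1, 2.7) the arrows converge inward. Divergence about -4, curl ≈0 — negative divergence with near-zero curl is a sink.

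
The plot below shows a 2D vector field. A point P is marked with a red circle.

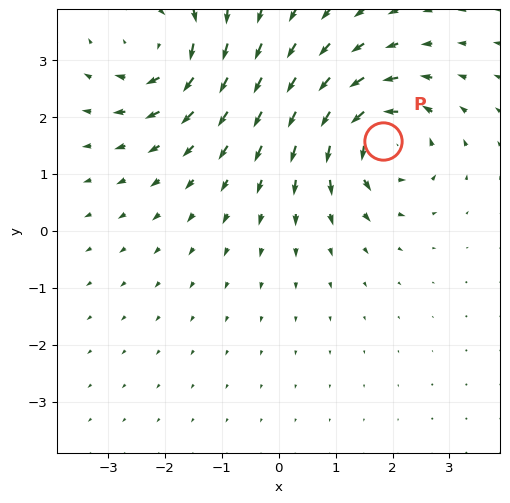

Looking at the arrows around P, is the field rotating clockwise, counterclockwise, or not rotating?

counterclockwise

Near P at (1.8, 1.6) the arrows circulate counterclockwise. The curl (z-component) there is about +7; positive curl means counterclockwise rotation.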